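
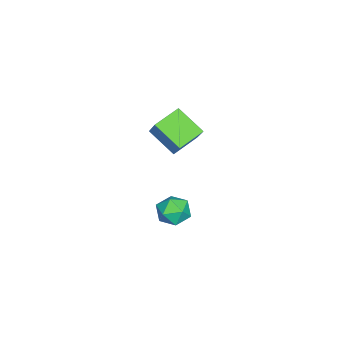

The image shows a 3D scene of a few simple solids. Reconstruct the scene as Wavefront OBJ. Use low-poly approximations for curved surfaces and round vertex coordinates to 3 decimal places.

v 3.214 0.129 -2.236
v 3.736 -0.136 -1.506
v 2.764 -1.304 -2.434
v 3.286 -1.569 -1.704
v 2.525 -1.042 -1.567
v 2.803 -0.157 -1.445
v 3.697 -1.283 -2.495
v 3.975 -0.398 -2.373
v 4.035 -1.009 -1.666
v 3.311 -0.86 -1.093
v 3.189 -0.58 -2.847
v 2.465 -0.431 -2.274
v 1.695 -1.21 3.729
v 2.566 -0.67 4.958
v 2.216 0.122 2.774
v 3.087 0.662 4.003
v 2.853 -2.002 3.257
v 3.724 -1.462 4.486
v 3.374 -0.67 2.302
v 4.245 -0.13 3.531
f 1 12 6
f 1 6 2
f 1 2 8
f 1 8 11
f 1 11 12
f 2 6 10
f 6 12 5
f 12 11 3
f 11 8 7
f 8 2 9
f 4 10 5
f 4 5 3
f 4 3 7
f 4 7 9
f 4 9 10
f 5 10 6
f 3 5 12
f 7 3 11
f 9 7 8
f 10 9 2
f 14 16 13
f 17 14 13
f 13 16 15
f 15 17 13
f 14 20 16
f 18 14 17
f 18 20 14
f 16 20 15
f 19 17 15
f 15 20 19
f 19 18 17
f 20 18 19



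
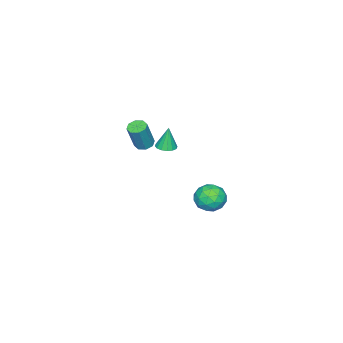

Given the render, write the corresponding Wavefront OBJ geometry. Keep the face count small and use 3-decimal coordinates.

v 1.869 3.301 3.557
v 2.498 3.564 4.103
v 2.842 2.716 2.717
v 3.471 2.979 3.263
v 2.914 2.353 3.508
v 2.313 2.714 4.027
v 3.027 3.566 2.793
v 2.426 3.927 3.312
v 3.213 3.727 3.63
v 3.144 2.978 4.072
v 2.196 3.302 2.748
v 2.127 2.553 3.19
v 2.098 3.484 3.904
v 3.242 2.796 2.916
v 2.915 2.428 3.06
v 3.284 2.583 3.381
v 1.989 2.984 3.859
v 2.359 3.139 4.18
v 2.604 2.427 3.83
v 2.981 3.141 2.64
v 3.351 3.296 2.961
v 2.056 3.697 3.439
v 2.425 3.852 3.76
v 2.736 3.853 2.99
v 2.888 3.734 3.947
v 3.46 3.391 3.453
v 3.199 3.736 3.177
v 2.846 3.948 3.482
v 2.847 3.294 4.206
v 3.419 2.95 3.713
v 3.092 2.582 3.856
v 2.739 2.794 4.162
v 3.268 3.39 3.929
v 1.921 3.33 3.107
v 2.493 2.986 2.614
v 2.601 3.486 2.658
v 2.248 3.698 2.964
v 1.88 2.889 3.367
v 2.452 2.546 2.873
v 2.494 2.332 3.338
v 2.141 2.544 3.643
v 2.072 2.89 2.891
v -1.862 -2.392 2.794
v -1.399 -2.028 2.81
v -1.978 -2.308 4.166
v -1.641 -1.845 2.779
v -1.943 -1.809 2.751
v -2.224 -1.93 2.735
v -2.407 -2.174 2.734
v -2.445 -2.477 2.75
v -2.326 -2.757 2.777
v -2.083 -2.939 2.809
v -1.781 -2.975 2.836
v -1.501 -2.855 2.853
v -1.317 -2.611 2.853
v -1.28 -2.308 2.837
v -2.074 -3.904 2.397
v -1.732 -4.323 2.252
v -1.123 -4.374 3.838
v -1.466 -3.956 3.983
v -1.553 -3.938 2.196
v -0.944 -3.989 3.782
v -1.679 -3.533 2.257
v -1.071 -3.584 3.844
v -2.037 -3.346 2.401
v -1.428 -3.397 3.987
v -2.417 -3.486 2.542
v -1.808 -3.537 4.128
v -2.596 -3.871 2.598
v -1.987 -3.922 4.184
v -2.469 -4.276 2.536
v -1.861 -4.327 4.123
v -2.112 -4.463 2.393
v -1.503 -4.514 3.979
f 1 38 17
f 38 12 41
f 17 41 6
f 38 41 17
f 1 17 13
f 17 6 18
f 13 18 2
f 17 18 13
f 1 13 22
f 13 2 23
f 22 23 8
f 13 23 22
f 1 22 34
f 22 8 37
f 34 37 11
f 22 37 34
f 1 34 38
f 34 11 42
f 38 42 12
f 34 42 38
f 2 18 29
f 18 6 32
f 29 32 10
f 18 32 29
f 6 41 19
f 41 12 40
f 19 40 5
f 41 40 19
f 12 42 39
f 42 11 35
f 39 35 3
f 42 35 39
f 11 37 36
f 37 8 24
f 36 24 7
f 37 24 36
f 8 23 28
f 23 2 25
f 28 25 9
f 23 25 28
f 4 30 16
f 30 10 31
f 16 31 5
f 30 31 16
f 4 16 14
f 16 5 15
f 14 15 3
f 16 15 14
f 4 14 21
f 14 3 20
f 21 20 7
f 14 20 21
f 4 21 26
f 21 7 27
f 26 27 9
f 21 27 26
f 4 26 30
f 26 9 33
f 30 33 10
f 26 33 30
f 5 31 19
f 31 10 32
f 19 32 6
f 31 32 19
f 3 15 39
f 15 5 40
f 39 40 12
f 15 40 39
f 7 20 36
f 20 3 35
f 36 35 11
f 20 35 36
f 9 27 28
f 27 7 24
f 28 24 8
f 27 24 28
f 10 33 29
f 33 9 25
f 29 25 2
f 33 25 29
f 44 43 46
f 44 46 45
f 46 43 47
f 46 47 45
f 47 43 48
f 47 48 45
f 48 43 49
f 48 49 45
f 49 43 50
f 49 50 45
f 50 43 51
f 50 51 45
f 51 43 52
f 51 52 45
f 52 43 53
f 52 53 45
f 53 43 54
f 53 54 45
f 54 43 55
f 54 55 45
f 55 43 56
f 55 56 45
f 56 43 44
f 56 44 45
f 58 57 61
f 58 61 59
f 59 61 62
f 59 62 60
f 61 57 63
f 61 63 62
f 62 63 64
f 62 64 60
f 63 57 65
f 63 65 64
f 64 65 66
f 64 66 60
f 65 57 67
f 65 67 66
f 66 67 68
f 66 68 60
f 67 57 69
f 67 69 68
f 68 69 70
f 68 70 60
f 69 57 71
f 69 71 70
f 70 71 72
f 70 72 60
f 71 57 73
f 71 73 72
f 72 73 74
f 72 74 60
f 73 57 58
f 73 58 74
f 74 58 59
f 74 59 60



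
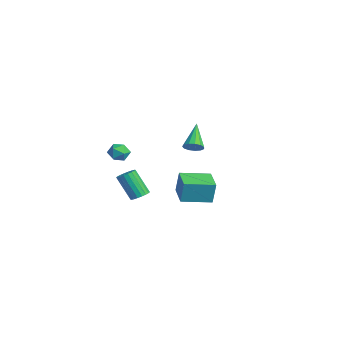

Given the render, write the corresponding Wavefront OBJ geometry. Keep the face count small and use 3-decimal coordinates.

v 0.719 -2.059 -1.572
v 1.085 -2.509 -1.583
v 0.386 -3.112 -0.119
v 0.021 -2.661 -0.108
v 1.215 -2.332 -1.448
v 0.517 -2.935 0.016
v 1.248 -2.101 -1.337
v 0.55 -2.704 0.127
v 1.176 -1.862 -1.273
v 0.477 -2.464 0.191
v 1.013 -1.661 -1.268
v 0.315 -2.264 0.196
v 0.792 -1.54 -1.323
v 0.094 -2.142 0.14
v 0.557 -1.521 -1.428
v -0.141 -2.123 0.036
v 0.354 -1.608 -1.561
v -0.345 -2.211 -0.097
v 0.223 -1.785 -1.696
v -0.475 -2.388 -0.232
v 0.19 -2.016 -1.807
v -0.508 -2.619 -0.343
v 0.263 -2.256 -1.871
v -0.436 -2.858 -0.407
v 0.425 -2.456 -1.876
v -0.273 -3.059 -0.412
v 0.646 -2.578 -1.82
v -0.052 -3.18 -0.357
v 0.881 -2.597 -1.716
v 0.183 -3.199 -0.252
v 4.145 -0.134 3.415
v 4.389 -0.468 3.823
v 2.975 0.414 4.565
v 4.54 -0.178 3.838
v 4.566 0.125 3.719
v 4.458 0.346 3.504
v 4.251 0.414 3.261
v 4.01 0.308 3.066
v 3.813 0.062 2.983
v 3.721 -0.247 3.037
v 3.764 -0.52 3.211
v 3.928 -0.671 3.45
v 4.161 -0.651 3.678
v -2.423 -2.062 0.828
v -1.791 -1.868 0.617
v -2.169 -3.132 0.603
v -1.537 -2.938 0.392
v -1.707 -2.895 1.063
v -1.864 -2.233 1.202
v -2.096 -2.767 0.018
v -2.253 -2.105 0.157
v -1.589 -2.303 0.116
v -1.349 -2.382 0.762
v -2.611 -2.618 0.458
v -2.371 -2.697 1.104
v -4.607 1.572 -4.229
v -4.473 1.743 -2.785
v -4.389 3.424 -4.468
v -4.255 3.595 -3.025
v -2.985 1.365 -4.355
v -2.851 1.536 -2.912
v -2.767 3.217 -4.595
v -2.633 3.388 -3.151
f 2 1 5
f 2 5 3
f 3 5 6
f 3 6 4
f 5 1 7
f 5 7 6
f 6 7 8
f 6 8 4
f 7 1 9
f 7 9 8
f 8 9 10
f 8 10 4
f 9 1 11
f 9 11 10
f 10 11 12
f 10 12 4
f 11 1 13
f 11 13 12
f 12 13 14
f 12 14 4
f 13 1 15
f 13 15 14
f 14 15 16
f 14 16 4
f 15 1 17
f 15 17 16
f 16 17 18
f 16 18 4
f 17 1 19
f 17 19 18
f 18 19 20
f 18 20 4
f 19 1 21
f 19 21 20
f 20 21 22
f 20 22 4
f 21 1 23
f 21 23 22
f 22 23 24
f 22 24 4
f 23 1 25
f 23 25 24
f 24 25 26
f 24 26 4
f 25 1 27
f 25 27 26
f 26 27 28
f 26 28 4
f 27 1 29
f 27 29 28
f 28 29 30
f 28 30 4
f 29 1 2
f 29 2 30
f 30 2 3
f 30 3 4
f 32 31 34
f 32 34 33
f 34 31 35
f 34 35 33
f 35 31 36
f 35 36 33
f 36 31 37
f 36 37 33
f 37 31 38
f 37 38 33
f 38 31 39
f 38 39 33
f 39 31 40
f 39 40 33
f 40 31 41
f 40 41 33
f 41 31 42
f 41 42 33
f 42 31 43
f 42 43 33
f 43 31 32
f 43 32 33
f 44 55 49
f 44 49 45
f 44 45 51
f 44 51 54
f 44 54 55
f 45 49 53
f 49 55 48
f 55 54 46
f 54 51 50
f 51 45 52
f 47 53 48
f 47 48 46
f 47 46 50
f 47 50 52
f 47 52 53
f 48 53 49
f 46 48 55
f 50 46 54
f 52 50 51
f 53 52 45
f 57 59 56
f 60 57 56
f 56 59 58
f 58 60 56
f 57 63 59
f 61 57 60
f 61 63 57
f 59 63 58
f 62 60 58
f 58 63 62
f 62 61 60
f 63 61 62



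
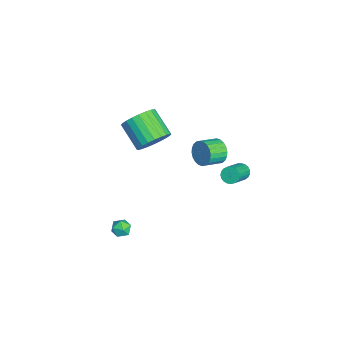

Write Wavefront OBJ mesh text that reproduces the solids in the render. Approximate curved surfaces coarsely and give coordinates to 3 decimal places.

v 1.321 -2.001 -2.689
v 1.874 -1.704 -2.625
v 1.786 -2.756 -3.195
v 2.339 -2.459 -3.131
v 2.055 -2.708 -2.626
v 1.768 -2.242 -2.313
v 1.892 -2.218 -3.507
v 1.605 -1.752 -3.194
v 2.227 -1.838 -3.131
v 2.327 -2.141 -2.587
v 1.333 -2.319 -3.233
v 1.433 -2.622 -2.689
v -3.547 3.474 -1.67
v -3.043 3.495 -2.341
v -2.469 2.507 -1.942
v -2.973 2.486 -1.27
v -2.874 3.679 -2.129
v -2.3 2.691 -1.73
v -2.808 3.832 -1.847
v -2.234 2.844 -1.448
v -2.854 3.93 -1.537
v -2.28 2.942 -1.138
v -3.005 3.959 -1.248
v -2.432 2.971 -0.849
v -3.239 3.914 -1.023
v -2.666 2.926 -0.624
v -3.52 3.802 -0.897
v -2.946 2.814 -0.498
v -3.805 3.64 -0.888
v -3.231 2.652 -0.489
v -4.051 3.453 -0.998
v -3.477 2.465 -0.599
v -4.22 3.269 -1.21
v -3.646 2.281 -0.811
v -4.286 3.116 -1.492
v -3.712 2.128 -1.093
v -4.24 3.018 -1.802
v -3.666 2.03 -1.403
v -4.088 2.989 -2.091
v -3.515 2.001 -1.692
v -3.854 3.034 -2.316
v -3.281 2.046 -1.917
v -3.574 3.146 -2.442
v -3 2.158 -2.043
v -3.289 3.308 -2.451
v -2.715 2.32 -2.052
v -2.798 -0.148 0.139
v -2.334 0.223 1.041
v -3.678 -0.58 2.063
v -4.142 -0.952 1.161
v -2.596 0.54 0.946
v -3.94 -0.263 1.968
v -2.888 0.752 0.728
v -4.232 -0.051 1.751
v -3.166 0.827 0.421
v -4.51 0.024 1.443
v -3.388 0.753 0.071
v -4.733 -0.05 1.093
v -3.521 0.542 -0.269
v -4.865 -0.261 0.753
v -3.543 0.226 -0.547
v -4.888 -0.577 0.475
v -3.452 -0.147 -0.72
v -4.796 -0.95 0.302
v -3.262 -0.52 -0.763
v -4.606 -1.323 0.259
v -3 -0.837 -0.668
v -4.344 -1.64 0.354
v -2.708 -1.049 -0.451
v -4.052 -1.852 0.572
v -2.43 -1.124 -0.143
v -3.774 -1.927 0.879
v -2.207 -1.05 0.207
v -3.552 -1.853 1.229
v -2.075 -0.839 0.547
v -3.419 -1.642 1.569
v -2.052 -0.523 0.825
v -3.397 -1.326 1.847
v -2.144 -0.15 0.998
v -3.488 -0.953 2.02
v 2.685 4.077 2.613
v 3.055 4.3 2.305
v 4.224 3.626 3.219
v 3.855 3.403 3.527
v 3.024 4.455 2.459
v 4.193 3.78 3.373
v 2.934 4.544 2.639
v 4.104 3.87 3.553
v 2.802 4.553 2.815
v 3.971 3.878 3.729
v 2.649 4.48 2.956
v 3.818 3.805 3.87
v 2.503 4.336 3.038
v 3.672 3.662 3.952
v 2.388 4.149 3.046
v 3.557 3.474 3.96
v 2.325 3.948 2.979
v 3.494 3.274 3.893
v 2.324 3.77 2.849
v 3.493 3.096 3.763
v 2.385 3.646 2.678
v 3.554 2.971 3.592
v 2.499 3.595 2.496
v 3.668 2.921 3.41
v 2.644 3.628 2.334
v 3.813 2.954 3.248
v 2.797 3.739 2.221
v 3.966 3.065 3.134
v 2.931 3.908 2.175
v 4.1 3.234 3.088
v 3.022 4.107 2.205
v 4.191 3.432 3.118
f 1 12 6
f 1 6 2
f 1 2 8
f 1 8 11
f 1 11 12
f 2 6 10
f 6 12 5
f 12 11 3
f 11 8 7
f 8 2 9
f 4 10 5
f 4 5 3
f 4 3 7
f 4 7 9
f 4 9 10
f 5 10 6
f 3 5 12
f 7 3 11
f 9 7 8
f 10 9 2
f 14 13 17
f 14 17 15
f 15 17 18
f 15 18 16
f 17 13 19
f 17 19 18
f 18 19 20
f 18 20 16
f 19 13 21
f 19 21 20
f 20 21 22
f 20 22 16
f 21 13 23
f 21 23 22
f 22 23 24
f 22 24 16
f 23 13 25
f 23 25 24
f 24 25 26
f 24 26 16
f 25 13 27
f 25 27 26
f 26 27 28
f 26 28 16
f 27 13 29
f 27 29 28
f 28 29 30
f 28 30 16
f 29 13 31
f 29 31 30
f 30 31 32
f 30 32 16
f 31 13 33
f 31 33 32
f 32 33 34
f 32 34 16
f 33 13 35
f 33 35 34
f 34 35 36
f 34 36 16
f 35 13 37
f 35 37 36
f 36 37 38
f 36 38 16
f 37 13 39
f 37 39 38
f 38 39 40
f 38 40 16
f 39 13 41
f 39 41 40
f 40 41 42
f 40 42 16
f 41 13 43
f 41 43 42
f 42 43 44
f 42 44 16
f 43 13 45
f 43 45 44
f 44 45 46
f 44 46 16
f 45 13 14
f 45 14 46
f 46 14 15
f 46 15 16
f 48 47 51
f 48 51 49
f 49 51 52
f 49 52 50
f 51 47 53
f 51 53 52
f 52 53 54
f 52 54 50
f 53 47 55
f 53 55 54
f 54 55 56
f 54 56 50
f 55 47 57
f 55 57 56
f 56 57 58
f 56 58 50
f 57 47 59
f 57 59 58
f 58 59 60
f 58 60 50
f 59 47 61
f 59 61 60
f 60 61 62
f 60 62 50
f 61 47 63
f 61 63 62
f 62 63 64
f 62 64 50
f 63 47 65
f 63 65 64
f 64 65 66
f 64 66 50
f 65 47 67
f 65 67 66
f 66 67 68
f 66 68 50
f 67 47 69
f 67 69 68
f 68 69 70
f 68 70 50
f 69 47 71
f 69 71 70
f 70 71 72
f 70 72 50
f 71 47 73
f 71 73 72
f 72 73 74
f 72 74 50
f 73 47 75
f 73 75 74
f 74 75 76
f 74 76 50
f 75 47 77
f 75 77 76
f 76 77 78
f 76 78 50
f 77 47 79
f 77 79 78
f 78 79 80
f 78 80 50
f 79 47 48
f 79 48 80
f 80 48 49
f 80 49 50
f 82 81 85
f 82 85 83
f 83 85 86
f 83 86 84
f 85 81 87
f 85 87 86
f 86 87 88
f 86 88 84
f 87 81 89
f 87 89 88
f 88 89 90
f 88 90 84
f 89 81 91
f 89 91 90
f 90 91 92
f 90 92 84
f 91 81 93
f 91 93 92
f 92 93 94
f 92 94 84
f 93 81 95
f 93 95 94
f 94 95 96
f 94 96 84
f 95 81 97
f 95 97 96
f 96 97 98
f 96 98 84
f 97 81 99
f 97 99 98
f 98 99 100
f 98 100 84
f 99 81 101
f 99 101 100
f 100 101 102
f 100 102 84
f 101 81 103
f 101 103 102
f 102 103 104
f 102 104 84
f 103 81 105
f 103 105 104
f 104 105 106
f 104 106 84
f 105 81 107
f 105 107 106
f 106 107 108
f 106 108 84
f 107 81 109
f 107 109 108
f 108 109 110
f 108 110 84
f 109 81 111
f 109 111 110
f 110 111 112
f 110 112 84
f 111 81 82
f 111 82 112
f 112 82 83
f 112 83 84



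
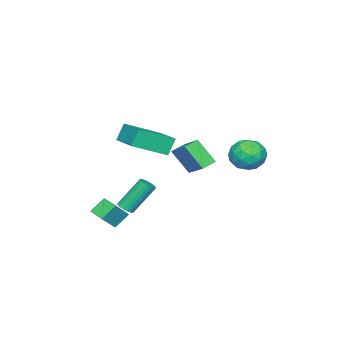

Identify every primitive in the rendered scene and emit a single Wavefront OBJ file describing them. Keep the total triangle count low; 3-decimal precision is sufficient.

v -1.728 0.685 0.128
v -0.727 2.152 1.191
v -1.811 1.748 -1.26
v -0.81 3.215 -0.197
v -0.95 0.365 -0.163
v 0.051 1.832 0.9
v -1.033 1.428 -1.551
v -0.032 2.895 -0.488
v -3.032 4.545 0.578
v -2.466 4.946 -0.295
v -3.294 2.994 -0.305
v -2.728 3.395 -1.178
v -2.196 3.164 -0.226
v -2.033 4.122 0.319
v -3.727 3.818 -0.919
v -3.564 4.776 -0.374
v -2.895 4.496 -1.22
v -1.949 4.092 -0.792
v -3.811 3.848 0.192
v -2.865 3.444 0.62
v -2.726 4.881 0.219
v -3.034 3.059 -0.819
v -2.721 2.923 -0.26
v -2.388 3.158 -0.772
v -2.472 4.397 0.58
v -2.139 4.633 0.067
v -1.98 3.586 0.108
v -3.621 3.307 -0.667
v -3.288 3.543 -1.18
v -3.372 4.782 0.172
v -3.039 5.017 -0.34
v -3.78 4.354 -0.708
v -2.645 4.853 -0.838
v -2.8 3.941 -1.357
v -3.386 4.19 -1.205
v -3.291 4.753 -0.884
v -2.089 4.615 -0.586
v -2.243 3.704 -1.105
v -1.93 3.568 -0.545
v -1.835 4.131 -0.225
v -2.342 4.351 -1.13
v -3.517 4.236 0.505
v -3.671 3.325 -0.014
v -3.925 3.809 -0.375
v -3.83 4.372 -0.055
v -2.96 3.999 0.757
v -3.115 3.087 0.238
v -2.469 3.187 0.284
v -2.374 3.75 0.605
v -3.418 3.589 0.53
v 1.808 0.962 1.186
v 1.286 1.088 2.192
v 2.948 2.622 1.57
v 2.426 2.748 2.576
v 3.314 -0.288 2.124
v 2.792 -0.162 3.13
v 4.454 1.372 2.508
v 3.932 1.498 3.514
v 2.897 -0.551 -3.012
v 3.822 -0.758 -2.05
v 3.276 0.416 -3.168
v 4.201 0.209 -2.207
v 3.599 -0.949 -3.773
v 4.524 -1.156 -2.812
v 3.978 0.018 -3.93
v 4.903 -0.189 -2.968
v 0.877 -1.408 -4.175
v 1.351 -1.243 -4.005
v 0.437 -0.386 -2.294
v -0.037 -0.552 -2.465
v 1.283 -1.072 -4.127
v 0.37 -0.215 -2.416
v 1.146 -0.959 -4.257
v 0.232 -0.102 -2.546
v 0.962 -0.924 -4.373
v 0.048 -0.067 -2.662
v 0.763 -0.972 -4.454
v -0.151 -0.116 -2.744
v 0.584 -1.096 -4.488
v -0.33 -0.24 -2.777
v 0.455 -1.274 -4.467
v -0.458 -0.418 -2.757
v 0.4 -1.475 -4.396
v -0.514 -0.619 -2.686
v 0.427 -1.665 -4.287
v -0.487 -0.808 -2.577
v 0.532 -1.81 -4.159
v -0.382 -0.953 -2.448
v 0.696 -1.886 -4.033
v -0.218 -1.029 -2.322
v 0.892 -1.879 -3.932
v -0.022 -1.022 -2.221
v 1.085 -1.791 -3.873
v 0.171 -0.934 -2.162
v 1.242 -1.636 -3.866
v 0.328 -0.78 -2.156
v 1.336 -1.442 -3.913
v 0.422 -0.586 -2.202
f 2 4 1
f 5 2 1
f 1 4 3
f 3 5 1
f 2 8 4
f 6 2 5
f 6 8 2
f 4 8 3
f 7 5 3
f 3 8 7
f 7 6 5
f 8 6 7
f 9 46 25
f 46 20 49
f 25 49 14
f 46 49 25
f 9 25 21
f 25 14 26
f 21 26 10
f 25 26 21
f 9 21 30
f 21 10 31
f 30 31 16
f 21 31 30
f 9 30 42
f 30 16 45
f 42 45 19
f 30 45 42
f 9 42 46
f 42 19 50
f 46 50 20
f 42 50 46
f 10 26 37
f 26 14 40
f 37 40 18
f 26 40 37
f 14 49 27
f 49 20 48
f 27 48 13
f 49 48 27
f 20 50 47
f 50 19 43
f 47 43 11
f 50 43 47
f 19 45 44
f 45 16 32
f 44 32 15
f 45 32 44
f 16 31 36
f 31 10 33
f 36 33 17
f 31 33 36
f 12 38 24
f 38 18 39
f 24 39 13
f 38 39 24
f 12 24 22
f 24 13 23
f 22 23 11
f 24 23 22
f 12 22 29
f 22 11 28
f 29 28 15
f 22 28 29
f 12 29 34
f 29 15 35
f 34 35 17
f 29 35 34
f 12 34 38
f 34 17 41
f 38 41 18
f 34 41 38
f 13 39 27
f 39 18 40
f 27 40 14
f 39 40 27
f 11 23 47
f 23 13 48
f 47 48 20
f 23 48 47
f 15 28 44
f 28 11 43
f 44 43 19
f 28 43 44
f 17 35 36
f 35 15 32
f 36 32 16
f 35 32 36
f 18 41 37
f 41 17 33
f 37 33 10
f 41 33 37
f 52 54 51
f 55 52 51
f 51 54 53
f 53 55 51
f 52 58 54
f 56 52 55
f 56 58 52
f 54 58 53
f 57 55 53
f 53 58 57
f 57 56 55
f 58 56 57
f 60 62 59
f 63 60 59
f 59 62 61
f 61 63 59
f 60 66 62
f 64 60 63
f 64 66 60
f 62 66 61
f 65 63 61
f 61 66 65
f 65 64 63
f 66 64 65
f 68 67 71
f 68 71 69
f 69 71 72
f 69 72 70
f 71 67 73
f 71 73 72
f 72 73 74
f 72 74 70
f 73 67 75
f 73 75 74
f 74 75 76
f 74 76 70
f 75 67 77
f 75 77 76
f 76 77 78
f 76 78 70
f 77 67 79
f 77 79 78
f 78 79 80
f 78 80 70
f 79 67 81
f 79 81 80
f 80 81 82
f 80 82 70
f 81 67 83
f 81 83 82
f 82 83 84
f 82 84 70
f 83 67 85
f 83 85 84
f 84 85 86
f 84 86 70
f 85 67 87
f 85 87 86
f 86 87 88
f 86 88 70
f 87 67 89
f 87 89 88
f 88 89 90
f 88 90 70
f 89 67 91
f 89 91 90
f 90 91 92
f 90 92 70
f 91 67 93
f 91 93 92
f 92 93 94
f 92 94 70
f 93 67 95
f 93 95 94
f 94 95 96
f 94 96 70
f 95 67 97
f 95 97 96
f 96 97 98
f 96 98 70
f 97 67 68
f 97 68 98
f 98 68 69
f 98 69 70



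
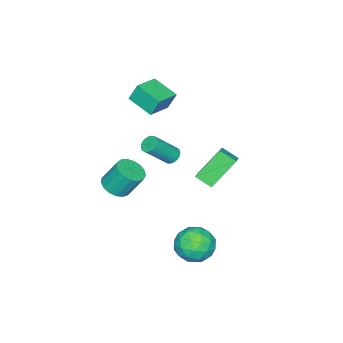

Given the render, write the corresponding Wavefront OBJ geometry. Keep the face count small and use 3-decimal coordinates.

v 2.148 -2.869 0.118
v 3.001 -2.671 0.213
v 2.664 -1.894 1.617
v 1.812 -2.091 1.522
v 2.845 -2.345 -0.005
v 2.508 -1.568 1.4
v 2.53 -2.14 -0.194
v 2.193 -1.362 1.21
v 2.128 -2.101 -0.312
v 1.791 -1.324 1.092
v 1.73 -2.238 -0.331
v 1.393 -1.461 1.073
v 1.428 -2.52 -0.248
v 1.091 -1.743 1.156
v 1.291 -2.881 -0.081
v 0.954 -2.104 1.324
v 1.351 -3.24 0.132
v 1.014 -2.463 1.536
v 1.593 -3.514 0.342
v 1.256 -2.736 1.746
v 1.962 -3.639 0.5
v 1.626 -2.862 1.904
v 2.375 -3.589 0.571
v 2.038 -2.811 1.975
v 2.735 -3.373 0.538
v 2.398 -2.596 1.942
v 2.961 -3.042 0.408
v 2.624 -2.264 1.813
v -3.028 -0.075 -1.973
v -2.889 -1.044 -1.429
v -4.328 0.649 -0.352
v -4.189 -0.32 0.192
v -2.111 0.36 -1.432
v -1.972 -0.609 -0.888
v -3.411 1.084 0.189
v -3.272 0.115 0.733
v 2.502 3.598 -0.932
v 3.586 3.466 -0.517
v 2.734 2.074 -2.023
v 3.818 1.942 -1.608
v 2.9 1.752 -0.913
v 2.756 2.694 -0.239
v 3.564 2.846 -2.301
v 3.42 3.788 -1.627
v 4.241 3.002 -1.364
v 3.831 2.325 -0.506
v 2.489 3.215 -2.034
v 2.079 2.538 -1.176
v 3.024 3.666 -0.629
v 3.296 1.874 -1.911
v 2.757 1.762 -1.503
v 3.393 1.685 -1.259
v 2.536 3.212 -0.465
v 3.173 3.134 -0.222
v 2.77 2.127 -0.454
v 3.147 2.406 -2.318
v 3.784 2.328 -2.075
v 2.927 3.855 -1.281
v 3.563 3.778 -1.037
v 3.55 3.413 -2.086
v 4.046 3.315 -0.883
v 4.182 2.42 -1.524
v 4.033 2.951 -1.931
v 3.949 3.505 -1.535
v 3.805 2.918 -0.378
v 3.941 2.022 -1.02
v 3.401 1.91 -0.611
v 3.317 2.464 -0.215
v 4.19 2.645 -0.876
v 2.379 3.518 -1.52
v 2.515 2.622 -2.162
v 3.003 3.076 -2.325
v 2.919 3.63 -1.929
v 2.138 3.12 -1.016
v 2.274 2.225 -1.657
v 2.371 2.035 -1.005
v 2.287 2.589 -0.609
v 2.13 2.895 -1.664
v -3.534 -4.865 3.364
v -3.752 -4.434 4.462
v -3.352 -3.308 2.788
v -3.57 -2.876 3.887
v -1.99 -4.924 3.693
v -2.208 -4.492 4.792
v -1.808 -3.366 3.118
v -2.026 -2.935 4.216
v -3.136 -2.893 -0.908
v -2.682 -2.868 -1.267
v -1.509 -3.562 0.169
v -1.964 -3.587 0.528
v -2.677 -2.649 -1.165
v -1.504 -3.344 0.271
v -2.752 -2.473 -1.019
v -1.579 -3.167 0.417
v -2.893 -2.369 -0.853
v -1.72 -3.064 0.583
v -3.077 -2.356 -0.697
v -1.904 -3.05 0.739
v -3.27 -2.435 -0.577
v -2.097 -3.13 0.859
v -3.441 -2.594 -0.515
v -2.268 -3.289 0.921
v -3.559 -2.804 -0.52
v -2.386 -3.499 0.916
v -3.604 -3.03 -0.593
v -2.431 -3.725 0.843
v -3.568 -3.232 -0.72
v -2.395 -3.927 0.716
v -3.457 -3.375 -0.879
v -2.284 -4.07 0.557
v -3.291 -3.435 -1.044
v -2.118 -4.13 0.392
v -3.099 -3.401 -1.185
v -1.926 -4.096 0.251
v -2.912 -3.279 -1.278
v -1.74 -3.974 0.158
v -2.765 -3.09 -1.307
v -1.592 -3.785 0.129
f 2 1 5
f 2 5 3
f 3 5 6
f 3 6 4
f 5 1 7
f 5 7 6
f 6 7 8
f 6 8 4
f 7 1 9
f 7 9 8
f 8 9 10
f 8 10 4
f 9 1 11
f 9 11 10
f 10 11 12
f 10 12 4
f 11 1 13
f 11 13 12
f 12 13 14
f 12 14 4
f 13 1 15
f 13 15 14
f 14 15 16
f 14 16 4
f 15 1 17
f 15 17 16
f 16 17 18
f 16 18 4
f 17 1 19
f 17 19 18
f 18 19 20
f 18 20 4
f 19 1 21
f 19 21 20
f 20 21 22
f 20 22 4
f 21 1 23
f 21 23 22
f 22 23 24
f 22 24 4
f 23 1 25
f 23 25 24
f 24 25 26
f 24 26 4
f 25 1 27
f 25 27 26
f 26 27 28
f 26 28 4
f 27 1 2
f 27 2 28
f 28 2 3
f 28 3 4
f 30 32 29
f 33 30 29
f 29 32 31
f 31 33 29
f 30 36 32
f 34 30 33
f 34 36 30
f 32 36 31
f 35 33 31
f 31 36 35
f 35 34 33
f 36 34 35
f 37 74 53
f 74 48 77
f 53 77 42
f 74 77 53
f 37 53 49
f 53 42 54
f 49 54 38
f 53 54 49
f 37 49 58
f 49 38 59
f 58 59 44
f 49 59 58
f 37 58 70
f 58 44 73
f 70 73 47
f 58 73 70
f 37 70 74
f 70 47 78
f 74 78 48
f 70 78 74
f 38 54 65
f 54 42 68
f 65 68 46
f 54 68 65
f 42 77 55
f 77 48 76
f 55 76 41
f 77 76 55
f 48 78 75
f 78 47 71
f 75 71 39
f 78 71 75
f 47 73 72
f 73 44 60
f 72 60 43
f 73 60 72
f 44 59 64
f 59 38 61
f 64 61 45
f 59 61 64
f 40 66 52
f 66 46 67
f 52 67 41
f 66 67 52
f 40 52 50
f 52 41 51
f 50 51 39
f 52 51 50
f 40 50 57
f 50 39 56
f 57 56 43
f 50 56 57
f 40 57 62
f 57 43 63
f 62 63 45
f 57 63 62
f 40 62 66
f 62 45 69
f 66 69 46
f 62 69 66
f 41 67 55
f 67 46 68
f 55 68 42
f 67 68 55
f 39 51 75
f 51 41 76
f 75 76 48
f 51 76 75
f 43 56 72
f 56 39 71
f 72 71 47
f 56 71 72
f 45 63 64
f 63 43 60
f 64 60 44
f 63 60 64
f 46 69 65
f 69 45 61
f 65 61 38
f 69 61 65
f 80 82 79
f 83 80 79
f 79 82 81
f 81 83 79
f 80 86 82
f 84 80 83
f 84 86 80
f 82 86 81
f 85 83 81
f 81 86 85
f 85 84 83
f 86 84 85
f 88 87 91
f 88 91 89
f 89 91 92
f 89 92 90
f 91 87 93
f 91 93 92
f 92 93 94
f 92 94 90
f 93 87 95
f 93 95 94
f 94 95 96
f 94 96 90
f 95 87 97
f 95 97 96
f 96 97 98
f 96 98 90
f 97 87 99
f 97 99 98
f 98 99 100
f 98 100 90
f 99 87 101
f 99 101 100
f 100 101 102
f 100 102 90
f 101 87 103
f 101 103 102
f 102 103 104
f 102 104 90
f 103 87 105
f 103 105 104
f 104 105 106
f 104 106 90
f 105 87 107
f 105 107 106
f 106 107 108
f 106 108 90
f 107 87 109
f 107 109 108
f 108 109 110
f 108 110 90
f 109 87 111
f 109 111 110
f 110 111 112
f 110 112 90
f 111 87 113
f 111 113 112
f 112 113 114
f 112 114 90
f 113 87 115
f 113 115 114
f 114 115 116
f 114 116 90
f 115 87 117
f 115 117 116
f 116 117 118
f 116 118 90
f 117 87 88
f 117 88 118
f 118 88 89
f 118 89 90



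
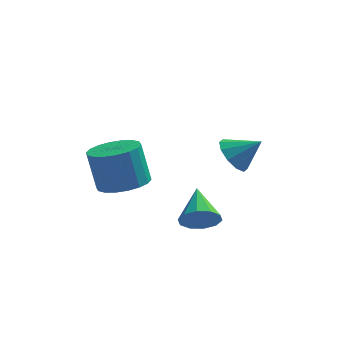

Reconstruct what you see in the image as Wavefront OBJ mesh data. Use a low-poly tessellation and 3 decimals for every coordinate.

v 2.137 -2.381 1.651
v 2.603 -2.106 1.239
v 1.963 -1.159 2.269
v 2.227 -2.066 1.055
v 1.817 -2.146 1.098
v 1.529 -2.316 1.353
v 1.473 -2.511 1.721
v 1.671 -2.655 2.063
v 2.046 -2.695 2.247
v 2.457 -2.615 2.203
v 2.745 -2.445 1.948
v 2.8 -2.251 1.58
v 2.988 1.112 2.406
v 3.367 1.522 1.921
v 3.872 1.108 3.094
v 3.149 1.806 2.204
v 2.868 1.825 2.565
v 2.634 1.572 2.865
v 2.534 1.144 2.99
v 2.608 0.703 2.892
v 2.827 0.419 2.608
v 3.107 0.4 2.248
v 3.342 0.653 1.947
v 3.441 1.081 1.823
v -0.139 -2.517 3.252
v 0.606 -2.822 3.491
v 0.285 -2.548 4.846
v -0.461 -2.243 4.608
v 0.679 -2.459 3.435
v 0.357 -2.185 4.79
v 0.589 -2.108 3.342
v 0.267 -1.834 4.698
v 0.355 -1.838 3.232
v 0.033 -1.564 4.588
v 0.024 -1.703 3.126
v -0.298 -1.429 4.482
v -0.34 -1.728 3.045
v -0.662 -1.454 4.401
v -0.665 -1.91 3.005
v -0.986 -1.636 4.36
v -0.885 -2.212 3.014
v -1.206 -1.938 4.369
v -0.957 -2.575 3.07
v -1.279 -2.301 4.425
v -0.867 -2.926 3.162
v -1.189 -2.652 4.518
v -0.633 -3.196 3.272
v -0.955 -2.922 4.628
v -0.302 -3.331 3.378
v -0.624 -3.057 4.734
v 0.062 -3.306 3.459
v -0.26 -3.032 4.815
v 0.386 -3.124 3.5
v 0.065 -2.85 4.855
f 2 1 4
f 2 4 3
f 4 1 5
f 4 5 3
f 5 1 6
f 5 6 3
f 6 1 7
f 6 7 3
f 7 1 8
f 7 8 3
f 8 1 9
f 8 9 3
f 9 1 10
f 9 10 3
f 10 1 11
f 10 11 3
f 11 1 12
f 11 12 3
f 12 1 2
f 12 2 3
f 14 13 16
f 14 16 15
f 16 13 17
f 16 17 15
f 17 13 18
f 17 18 15
f 18 13 19
f 18 19 15
f 19 13 20
f 19 20 15
f 20 13 21
f 20 21 15
f 21 13 22
f 21 22 15
f 22 13 23
f 22 23 15
f 23 13 24
f 23 24 15
f 24 13 14
f 24 14 15
f 26 25 29
f 26 29 27
f 27 29 30
f 27 30 28
f 29 25 31
f 29 31 30
f 30 31 32
f 30 32 28
f 31 25 33
f 31 33 32
f 32 33 34
f 32 34 28
f 33 25 35
f 33 35 34
f 34 35 36
f 34 36 28
f 35 25 37
f 35 37 36
f 36 37 38
f 36 38 28
f 37 25 39
f 37 39 38
f 38 39 40
f 38 40 28
f 39 25 41
f 39 41 40
f 40 41 42
f 40 42 28
f 41 25 43
f 41 43 42
f 42 43 44
f 42 44 28
f 43 25 45
f 43 45 44
f 44 45 46
f 44 46 28
f 45 25 47
f 45 47 46
f 46 47 48
f 46 48 28
f 47 25 49
f 47 49 48
f 48 49 50
f 48 50 28
f 49 25 51
f 49 51 50
f 50 51 52
f 50 52 28
f 51 25 53
f 51 53 52
f 52 53 54
f 52 54 28
f 53 25 26
f 53 26 54
f 54 26 27
f 54 27 28



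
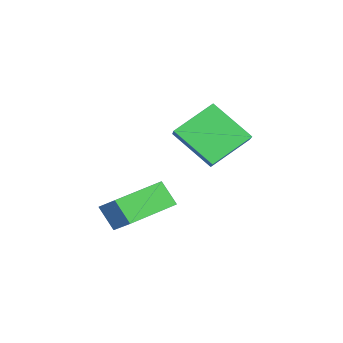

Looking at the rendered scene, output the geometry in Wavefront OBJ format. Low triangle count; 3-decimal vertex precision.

v -0.698 0.757 -1.302
v -0.201 1.47 -0.678
v -0.48 1.322 -2.122
v 0.017 2.035 -1.499
v 0.943 -0.195 -1.521
v 1.44 0.518 -0.898
v 1.161 0.37 -2.342
v 1.658 1.083 -1.718
v -1.004 4.055 1.152
v -1.223 2.752 2.299
v -0.228 4.349 1.634
v -0.447 3.046 2.781
v -0.073 3.094 0.239
v -0.292 1.791 1.386
v 0.703 3.388 0.721
v 0.484 2.085 1.868
f 2 4 1
f 5 2 1
f 1 4 3
f 3 5 1
f 2 8 4
f 6 2 5
f 6 8 2
f 4 8 3
f 7 5 3
f 3 8 7
f 7 6 5
f 8 6 7
f 10 12 9
f 13 10 9
f 9 12 11
f 11 13 9
f 10 16 12
f 14 10 13
f 14 16 10
f 12 16 11
f 15 13 11
f 11 16 15
f 15 14 13
f 16 14 15



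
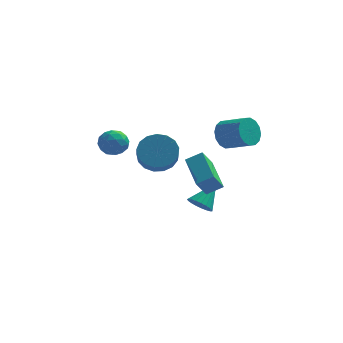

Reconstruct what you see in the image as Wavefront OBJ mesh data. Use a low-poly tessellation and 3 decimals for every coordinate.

v -3.896 3.292 0.408
v -3.543 3.67 1.124
v -3.057 2.15 0.596
v -2.704 2.528 1.312
v -3.544 2.255 1.326
v -4.062 2.96 1.21
v -2.538 2.86 0.51
v -3.056 3.565 0.394
v -2.703 3.403 1.187
v -3.325 3.029 1.691
v -3.275 2.791 0.029
v -3.897 2.417 0.533
v -3.793 3.581 0.749
v -2.807 2.239 0.971
v -3.3 2.078 0.979
v -3.093 2.301 1.4
v -4.098 3.164 0.8
v -3.891 3.386 1.221
v -3.891 2.555 1.339
v -2.709 2.434 0.499
v -2.502 2.656 0.92
v -3.507 3.519 0.32
v -3.3 3.742 0.741
v -2.709 3.265 0.381
v -3.092 3.646 1.207
v -2.599 2.975 1.318
v -2.501 3.17 0.847
v -2.806 3.585 0.778
v -3.457 3.426 1.504
v -2.964 2.755 1.614
v -3.458 2.595 1.622
v -3.763 3.009 1.554
v -2.964 3.269 1.541
v -3.636 3.065 0.106
v -3.143 2.394 0.216
v -2.837 2.811 0.166
v -3.142 3.225 0.098
v -4.001 2.845 0.402
v -3.508 2.174 0.513
v -3.794 2.235 0.942
v -4.099 2.65 0.873
v -3.636 2.551 0.179
v 2.633 1.255 2.561
v 3.107 1.447 1.808
v 4.361 0.777 2.426
v 3.887 0.585 3.179
v 3.168 1.82 2.089
v 4.422 1.15 2.707
v 3.086 2.042 2.497
v 4.339 1.371 3.115
v 2.882 2.053 2.921
v 4.136 1.382 3.539
v 2.612 1.85 3.249
v 3.865 1.179 3.867
v 2.347 1.488 3.393
v 3.601 0.817 4.011
v 2.159 1.063 3.314
v 3.413 0.393 3.932
v 2.098 0.69 3.033
v 3.352 0.02 3.651
v 2.181 0.469 2.625
v 3.434 -0.202 3.243
v 2.384 0.458 2.201
v 3.638 -0.213 2.819
v 2.655 0.661 1.873
v 3.908 -0.01 2.491
v 2.919 1.023 1.729
v 4.173 0.352 2.347
v -0.962 2.582 0.205
v -0.152 2.179 -0.422
v -0.009 0.895 0.589
v -0.818 1.298 1.215
v 0.098 2.482 -0.072
v 0.242 1.199 0.939
v 0.106 2.808 0.341
v 0.249 1.525 1.352
v -0.131 3.083 0.723
v 0.013 1.799 1.734
v -0.558 3.242 0.986
v -0.415 1.959 1.997
v -1.078 3.25 1.07
v -0.934 1.967 2.081
v -1.571 3.106 0.956
v -1.427 1.822 1.967
v -1.924 2.841 0.67
v -1.781 1.557 1.681
v -2.057 2.516 0.277
v -1.914 1.233 1.288
v -1.939 2.207 -0.133
v -1.796 0.924 0.878
v -1.597 1.984 -0.465
v -1.454 0.7 0.546
v -1.11 1.897 -0.644
v -0.967 0.614 0.367
v -0.588 1.968 -0.628
v -0.445 0.684 0.383
v 1.882 -1.807 -0.125
v 1.41 -2.304 0.848
v 1.179 0.139 0.526
v 0.708 -0.357 1.5
v 2.732 -1.663 0.36
v 2.261 -2.159 1.334
v 2.03 0.284 1.012
v 1.558 -0.213 1.985
v 1.34 1.24 -2.668
v 1.708 0.647 -2.367
v 2.12 2.28 -1.572
v 1.907 0.739 -2.595
v 2.007 0.917 -2.836
v 1.993 1.151 -3.048
v 1.865 1.401 -3.194
v 1.647 1.623 -3.249
v 1.376 1.779 -3.204
v 1.098 1.841 -3.066
v 0.863 1.8 -2.859
v 0.71 1.662 -2.62
v 0.666 1.451 -2.389
v 0.738 1.204 -2.206
v 0.915 0.963 -2.103
v 1.165 0.77 -2.098
v 1.446 0.658 -2.191
f 1 38 17
f 38 12 41
f 17 41 6
f 38 41 17
f 1 17 13
f 17 6 18
f 13 18 2
f 17 18 13
f 1 13 22
f 13 2 23
f 22 23 8
f 13 23 22
f 1 22 34
f 22 8 37
f 34 37 11
f 22 37 34
f 1 34 38
f 34 11 42
f 38 42 12
f 34 42 38
f 2 18 29
f 18 6 32
f 29 32 10
f 18 32 29
f 6 41 19
f 41 12 40
f 19 40 5
f 41 40 19
f 12 42 39
f 42 11 35
f 39 35 3
f 42 35 39
f 11 37 36
f 37 8 24
f 36 24 7
f 37 24 36
f 8 23 28
f 23 2 25
f 28 25 9
f 23 25 28
f 4 30 16
f 30 10 31
f 16 31 5
f 30 31 16
f 4 16 14
f 16 5 15
f 14 15 3
f 16 15 14
f 4 14 21
f 14 3 20
f 21 20 7
f 14 20 21
f 4 21 26
f 21 7 27
f 26 27 9
f 21 27 26
f 4 26 30
f 26 9 33
f 30 33 10
f 26 33 30
f 5 31 19
f 31 10 32
f 19 32 6
f 31 32 19
f 3 15 39
f 15 5 40
f 39 40 12
f 15 40 39
f 7 20 36
f 20 3 35
f 36 35 11
f 20 35 36
f 9 27 28
f 27 7 24
f 28 24 8
f 27 24 28
f 10 33 29
f 33 9 25
f 29 25 2
f 33 25 29
f 44 43 47
f 44 47 45
f 45 47 48
f 45 48 46
f 47 43 49
f 47 49 48
f 48 49 50
f 48 50 46
f 49 43 51
f 49 51 50
f 50 51 52
f 50 52 46
f 51 43 53
f 51 53 52
f 52 53 54
f 52 54 46
f 53 43 55
f 53 55 54
f 54 55 56
f 54 56 46
f 55 43 57
f 55 57 56
f 56 57 58
f 56 58 46
f 57 43 59
f 57 59 58
f 58 59 60
f 58 60 46
f 59 43 61
f 59 61 60
f 60 61 62
f 60 62 46
f 61 43 63
f 61 63 62
f 62 63 64
f 62 64 46
f 63 43 65
f 63 65 64
f 64 65 66
f 64 66 46
f 65 43 67
f 65 67 66
f 66 67 68
f 66 68 46
f 67 43 44
f 67 44 68
f 68 44 45
f 68 45 46
f 70 69 73
f 70 73 71
f 71 73 74
f 71 74 72
f 73 69 75
f 73 75 74
f 74 75 76
f 74 76 72
f 75 69 77
f 75 77 76
f 76 77 78
f 76 78 72
f 77 69 79
f 77 79 78
f 78 79 80
f 78 80 72
f 79 69 81
f 79 81 80
f 80 81 82
f 80 82 72
f 81 69 83
f 81 83 82
f 82 83 84
f 82 84 72
f 83 69 85
f 83 85 84
f 84 85 86
f 84 86 72
f 85 69 87
f 85 87 86
f 86 87 88
f 86 88 72
f 87 69 89
f 87 89 88
f 88 89 90
f 88 90 72
f 89 69 91
f 89 91 90
f 90 91 92
f 90 92 72
f 91 69 93
f 91 93 92
f 92 93 94
f 92 94 72
f 93 69 95
f 93 95 94
f 94 95 96
f 94 96 72
f 95 69 70
f 95 70 96
f 96 70 71
f 96 71 72
f 98 100 97
f 101 98 97
f 97 100 99
f 99 101 97
f 98 104 100
f 102 98 101
f 102 104 98
f 100 104 99
f 103 101 99
f 99 104 103
f 103 102 101
f 104 102 103
f 106 105 108
f 106 108 107
f 108 105 109
f 108 109 107
f 109 105 110
f 109 110 107
f 110 105 111
f 110 111 107
f 111 105 112
f 111 112 107
f 112 105 113
f 112 113 107
f 113 105 114
f 113 114 107
f 114 105 115
f 114 115 107
f 115 105 116
f 115 116 107
f 116 105 117
f 116 117 107
f 117 105 118
f 117 118 107
f 118 105 119
f 118 119 107
f 119 105 120
f 119 120 107
f 120 105 121
f 120 121 107
f 121 105 106
f 121 106 107



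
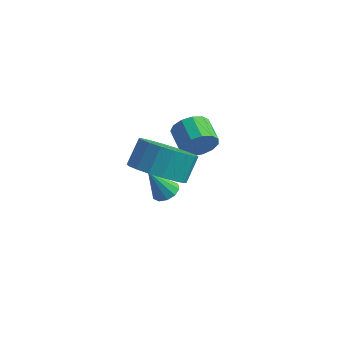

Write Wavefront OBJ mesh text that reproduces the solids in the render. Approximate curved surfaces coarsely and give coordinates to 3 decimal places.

v -3.488 1.055 -2.293
v -2.969 0.881 -2.176
v -3.932 0.565 -1.047
v -3.002 1.206 -2.061
v -3.221 1.473 -2.034
v -3.542 1.58 -2.106
v -3.843 1.486 -2.249
v -4.008 1.228 -2.41
v -3.975 0.903 -2.525
v -3.756 0.637 -2.552
v -3.435 0.53 -2.48
v -3.134 0.623 -2.337
v -2.422 1.668 0.298
v -2.01 1.859 0.895
v -2.826 2.484 1.258
v -3.238 2.292 0.662
v -1.925 2.145 0.595
v -2.741 2.769 0.959
v -1.998 2.279 0.201
v -2.814 2.903 0.565
v -2.205 2.219 -0.162
v -3.022 2.843 0.201
v -2.482 1.984 -0.379
v -3.298 2.608 -0.016
v -2.739 1.649 -0.381
v -3.555 2.273 -0.018
v -2.895 1.32 -0.167
v -3.712 1.944 0.196
v -2.902 1.101 0.194
v -3.718 1.725 0.558
v -2.756 1.062 0.589
v -3.572 1.687 0.952
v -2.503 1.216 0.891
v -3.32 1.84 1.255
v -2.225 1.513 1.005
v -3.042 2.137 1.369
v -1.721 -2.192 1.571
v -0.641 -2.198 1.55
v -0.62 -1.473 2.469
v -1.699 -1.468 2.489
v -0.751 -1.829 1.262
v -0.73 -1.105 2.18
v -1.054 -1.533 1.035
v -1.033 -0.808 1.953
v -1.489 -1.367 0.914
v -1.467 -0.642 1.833
v -1.969 -1.364 0.923
v -1.948 -0.64 1.842
v -2.4 -1.526 1.061
v -2.379 -0.801 1.979
v -2.697 -1.82 1.299
v -2.676 -1.095 2.217
v -2.8 -2.187 1.591
v -2.779 -1.462 2.51
v -2.69 -2.555 1.88
v -2.669 -1.831 2.798
v -2.387 -2.852 2.107
v -2.366 -2.127 3.025
v -1.953 -3.018 2.227
v -1.931 -2.293 3.146
v -1.472 -3.02 2.218
v -1.451 -2.296 3.137
v -1.041 -2.859 2.081
v -1.02 -2.134 2.999
v -0.744 -2.565 1.843
v -0.723 -1.84 2.761
f 2 1 4
f 2 4 3
f 4 1 5
f 4 5 3
f 5 1 6
f 5 6 3
f 6 1 7
f 6 7 3
f 7 1 8
f 7 8 3
f 8 1 9
f 8 9 3
f 9 1 10
f 9 10 3
f 10 1 11
f 10 11 3
f 11 1 12
f 11 12 3
f 12 1 2
f 12 2 3
f 14 13 17
f 14 17 15
f 15 17 18
f 15 18 16
f 17 13 19
f 17 19 18
f 18 19 20
f 18 20 16
f 19 13 21
f 19 21 20
f 20 21 22
f 20 22 16
f 21 13 23
f 21 23 22
f 22 23 24
f 22 24 16
f 23 13 25
f 23 25 24
f 24 25 26
f 24 26 16
f 25 13 27
f 25 27 26
f 26 27 28
f 26 28 16
f 27 13 29
f 27 29 28
f 28 29 30
f 28 30 16
f 29 13 31
f 29 31 30
f 30 31 32
f 30 32 16
f 31 13 33
f 31 33 32
f 32 33 34
f 32 34 16
f 33 13 35
f 33 35 34
f 34 35 36
f 34 36 16
f 35 13 14
f 35 14 36
f 36 14 15
f 36 15 16
f 38 37 41
f 38 41 39
f 39 41 42
f 39 42 40
f 41 37 43
f 41 43 42
f 42 43 44
f 42 44 40
f 43 37 45
f 43 45 44
f 44 45 46
f 44 46 40
f 45 37 47
f 45 47 46
f 46 47 48
f 46 48 40
f 47 37 49
f 47 49 48
f 48 49 50
f 48 50 40
f 49 37 51
f 49 51 50
f 50 51 52
f 50 52 40
f 51 37 53
f 51 53 52
f 52 53 54
f 52 54 40
f 53 37 55
f 53 55 54
f 54 55 56
f 54 56 40
f 55 37 57
f 55 57 56
f 56 57 58
f 56 58 40
f 57 37 59
f 57 59 58
f 58 59 60
f 58 60 40
f 59 37 61
f 59 61 60
f 60 61 62
f 60 62 40
f 61 37 63
f 61 63 62
f 62 63 64
f 62 64 40
f 63 37 65
f 63 65 64
f 64 65 66
f 64 66 40
f 65 37 38
f 65 38 66
f 66 38 39
f 66 39 40



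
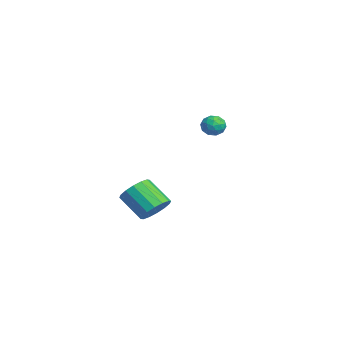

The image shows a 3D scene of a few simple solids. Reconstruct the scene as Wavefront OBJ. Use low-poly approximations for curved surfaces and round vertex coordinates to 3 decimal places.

v -3.466 0.557 -0.502
v -2.973 0.956 -0.603
v -2.827 -0.116 -0.037
v -2.334 0.283 -0.138
v -2.794 0.441 0.28
v -3.189 0.856 -0.007
v -2.611 -0.016 -0.633
v -3.006 0.399 -0.92
v -2.445 0.601 -0.683
v -2.558 0.884 -0.119
v -3.242 -0.044 -0.521
v -3.355 0.239 0.043
v -3.275 0.815 -0.593
v -2.525 0.025 -0.047
v -2.795 0.117 0.199
v -2.505 0.351 0.14
v -3.403 0.757 -0.243
v -3.113 0.991 -0.302
v -3.008 0.689 0.217
v -2.687 -0.151 -0.338
v -2.397 0.083 -0.397
v -3.295 0.489 -0.78
v -3.005 0.723 -0.839
v -2.792 0.151 -0.857
v -2.675 0.841 -0.7
v -2.3 0.446 -0.426
v -2.462 0.27 -0.718
v -2.694 0.514 -0.887
v -2.742 1.007 -0.368
v -2.367 0.612 -0.095
v -2.637 0.705 0.151
v -2.869 0.949 -0.018
v -2.432 0.799 -0.415
v -3.433 0.228 -0.545
v -3.058 -0.167 -0.272
v -2.931 -0.109 -0.622
v -3.163 0.135 -0.791
v -3.5 0.394 -0.214
v -3.125 -0.001 0.06
v -3.106 0.326 0.247
v -3.338 0.57 0.078
v -3.368 0.041 -0.225
v 3.346 -3.323 -2.965
v 3.985 -3.805 -2.789
v 3.113 -4.6 -1.8
v 2.474 -4.117 -1.975
v 4.009 -3.486 -2.511
v 3.137 -4.28 -1.521
v 3.856 -3.122 -2.354
v 2.983 -3.917 -1.365
v 3.566 -2.813 -2.361
v 2.693 -3.607 -1.372
v 3.217 -2.639 -2.53
v 2.344 -3.434 -1.541
v 2.903 -2.649 -2.815
v 2.03 -3.444 -1.826
v 2.707 -2.84 -3.14
v 1.835 -3.635 -2.151
v 2.683 -3.16 -3.419
v 1.811 -3.954 -2.429
v 2.837 -3.523 -3.575
v 1.964 -4.318 -2.586
v 3.127 -3.833 -3.568
v 2.254 -4.627 -2.579
v 3.476 -4.006 -3.399
v 2.603 -4.801 -2.41
v 3.79 -3.996 -3.114
v 2.917 -4.791 -2.125
f 1 38 17
f 38 12 41
f 17 41 6
f 38 41 17
f 1 17 13
f 17 6 18
f 13 18 2
f 17 18 13
f 1 13 22
f 13 2 23
f 22 23 8
f 13 23 22
f 1 22 34
f 22 8 37
f 34 37 11
f 22 37 34
f 1 34 38
f 34 11 42
f 38 42 12
f 34 42 38
f 2 18 29
f 18 6 32
f 29 32 10
f 18 32 29
f 6 41 19
f 41 12 40
f 19 40 5
f 41 40 19
f 12 42 39
f 42 11 35
f 39 35 3
f 42 35 39
f 11 37 36
f 37 8 24
f 36 24 7
f 37 24 36
f 8 23 28
f 23 2 25
f 28 25 9
f 23 25 28
f 4 30 16
f 30 10 31
f 16 31 5
f 30 31 16
f 4 16 14
f 16 5 15
f 14 15 3
f 16 15 14
f 4 14 21
f 14 3 20
f 21 20 7
f 14 20 21
f 4 21 26
f 21 7 27
f 26 27 9
f 21 27 26
f 4 26 30
f 26 9 33
f 30 33 10
f 26 33 30
f 5 31 19
f 31 10 32
f 19 32 6
f 31 32 19
f 3 15 39
f 15 5 40
f 39 40 12
f 15 40 39
f 7 20 36
f 20 3 35
f 36 35 11
f 20 35 36
f 9 27 28
f 27 7 24
f 28 24 8
f 27 24 28
f 10 33 29
f 33 9 25
f 29 25 2
f 33 25 29
f 44 43 47
f 44 47 45
f 45 47 48
f 45 48 46
f 47 43 49
f 47 49 48
f 48 49 50
f 48 50 46
f 49 43 51
f 49 51 50
f 50 51 52
f 50 52 46
f 51 43 53
f 51 53 52
f 52 53 54
f 52 54 46
f 53 43 55
f 53 55 54
f 54 55 56
f 54 56 46
f 55 43 57
f 55 57 56
f 56 57 58
f 56 58 46
f 57 43 59
f 57 59 58
f 58 59 60
f 58 60 46
f 59 43 61
f 59 61 60
f 60 61 62
f 60 62 46
f 61 43 63
f 61 63 62
f 62 63 64
f 62 64 46
f 63 43 65
f 63 65 64
f 64 65 66
f 64 66 46
f 65 43 67
f 65 67 66
f 66 67 68
f 66 68 46
f 67 43 44
f 67 44 68
f 68 44 45
f 68 45 46



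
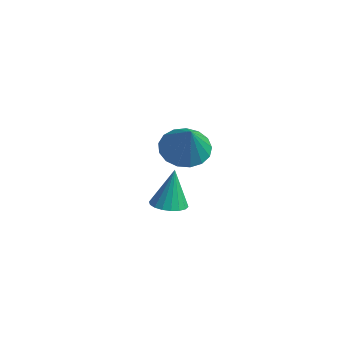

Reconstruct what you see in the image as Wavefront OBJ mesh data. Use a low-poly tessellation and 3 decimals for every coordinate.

v -0.162 0.101 -2.528
v 0.545 -0.222 -2.462
v -0.198 0.399 -0.692
v 0.618 0.113 -2.515
v 0.536 0.446 -2.57
v 0.317 0.71 -2.617
v 0.002 0.854 -2.647
v -0.345 0.849 -2.653
v -0.656 0.696 -2.634
v -0.869 0.424 -2.594
v -0.942 0.089 -2.541
v -0.86 -0.244 -2.486
v -0.641 -0.508 -2.438
v -0.326 -0.652 -2.409
v 0.021 -0.647 -2.403
v 0.332 -0.493 -2.422
v 2.851 -0.99 2.29
v 3.537 -0.342 1.957
v 3.909 -1.39 3.69
v 3.258 -0.077 2.243
v 2.887 -0.022 2.54
v 2.507 -0.188 2.779
v 2.206 -0.538 2.907
v 2.053 -0.991 2.892
v 2.083 -1.444 2.74
v 2.288 -1.793 2.485
v 2.623 -1.958 2.185
v 3.01 -1.901 1.909
v 3.36 -1.635 1.72
v 3.594 -1.221 1.662
v 3.658 -0.755 1.748
f 2 1 4
f 2 4 3
f 4 1 5
f 4 5 3
f 5 1 6
f 5 6 3
f 6 1 7
f 6 7 3
f 7 1 8
f 7 8 3
f 8 1 9
f 8 9 3
f 9 1 10
f 9 10 3
f 10 1 11
f 10 11 3
f 11 1 12
f 11 12 3
f 12 1 13
f 12 13 3
f 13 1 14
f 13 14 3
f 14 1 15
f 14 15 3
f 15 1 16
f 15 16 3
f 16 1 2
f 16 2 3
f 18 17 20
f 18 20 19
f 20 17 21
f 20 21 19
f 21 17 22
f 21 22 19
f 22 17 23
f 22 23 19
f 23 17 24
f 23 24 19
f 24 17 25
f 24 25 19
f 25 17 26
f 25 26 19
f 26 17 27
f 26 27 19
f 27 17 28
f 27 28 19
f 28 17 29
f 28 29 19
f 29 17 30
f 29 30 19
f 30 17 31
f 30 31 19
f 31 17 18
f 31 18 19



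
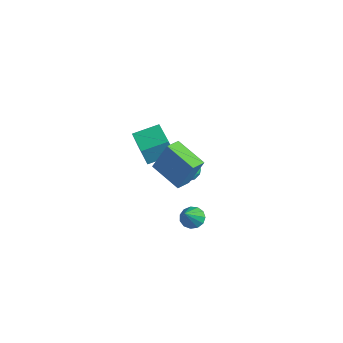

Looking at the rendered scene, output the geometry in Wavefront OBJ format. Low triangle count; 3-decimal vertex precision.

v -2.6 4.239 -2.635
v -1.833 4.123 -2.235
v -2.867 2.857 -2.525
v -2.1 2.741 -2.125
v -2.742 3.173 -1.721
v -2.577 4.027 -1.789
v -2.123 2.953 -2.971
v -1.958 3.807 -3.039
v -1.538 3.328 -2.443
v -1.921 3.463 -1.67
v -2.779 3.517 -3.09
v -3.162 3.652 -2.317
v -2.193 4.302 -2.445
v -2.507 2.678 -2.315
v -2.885 2.932 -2.078
v -2.434 2.863 -1.843
v -2.63 4.246 -2.183
v -2.179 4.177 -1.947
v -2.714 3.619 -1.645
v -2.521 2.803 -2.813
v -2.07 2.734 -2.577
v -2.266 4.117 -2.917
v -1.815 4.048 -2.682
v -1.986 3.361 -3.115
v -1.569 3.766 -2.332
v -1.726 2.954 -2.267
v -1.74 3.079 -2.764
v -1.643 3.581 -2.804
v -1.794 3.846 -1.878
v -1.951 3.034 -1.813
v -2.328 3.288 -1.575
v -2.231 3.79 -1.615
v -1.621 3.379 -2
v -2.749 3.946 -2.947
v -2.906 3.134 -2.882
v -2.469 3.19 -3.145
v -2.372 3.692 -3.185
v -2.974 4.026 -2.493
v -3.131 3.214 -2.428
v -3.057 3.399 -1.956
v -2.96 3.901 -1.996
v -3.079 3.601 -2.76
v 1.604 -1.355 3.063
v 2.207 -0.78 4.947
v 1.311 -0.448 2.88
v 1.914 0.126 4.764
v 3.446 -0.906 2.336
v 4.049 -0.332 4.22
v 3.153 0 2.153
v 3.756 0.575 4.037
v -2.566 0.339 1.017
v -2.592 -0.044 2.311
v -2.121 1.86 1.475
v -2.146 1.477 2.769
v -0.834 -0.137 0.911
v -0.859 -0.52 2.205
v -0.388 1.384 1.369
v -0.414 1.001 2.663
v -4.226 3.348 -2.155
v -3.62 3.335 -2.484
v -3.734 3.792 -1.265
v -3.713 3.578 -2.554
v -3.884 3.786 -2.563
v -4.107 3.927 -2.51
v -4.349 3.98 -2.403
v -4.571 3.936 -2.258
v -4.741 3.803 -2.097
v -4.833 3.601 -1.945
v -4.832 3.36 -1.825
v -4.739 3.117 -1.755
v -4.568 2.909 -1.746
v -4.345 2.768 -1.799
v -4.104 2.716 -1.907
v -3.881 2.759 -2.052
v -3.711 2.892 -2.212
v -3.62 3.094 -2.364
v 0.476 2.016 -3.976
v 1.125 1.956 -4.365
v 1.304 0.924 -2.424
v 1.158 2.313 -4.131
v 0.973 2.576 -3.848
v 0.631 2.661 -3.605
v 0.239 2.541 -3.48
v -0.078 2.254 -3.512
v -0.219 1.892 -3.692
v -0.139 1.569 -3.961
v 0.135 1.388 -4.236
v 0.518 1.406 -4.427
v 0.887 1.618 -4.476
f 1 38 17
f 38 12 41
f 17 41 6
f 38 41 17
f 1 17 13
f 17 6 18
f 13 18 2
f 17 18 13
f 1 13 22
f 13 2 23
f 22 23 8
f 13 23 22
f 1 22 34
f 22 8 37
f 34 37 11
f 22 37 34
f 1 34 38
f 34 11 42
f 38 42 12
f 34 42 38
f 2 18 29
f 18 6 32
f 29 32 10
f 18 32 29
f 6 41 19
f 41 12 40
f 19 40 5
f 41 40 19
f 12 42 39
f 42 11 35
f 39 35 3
f 42 35 39
f 11 37 36
f 37 8 24
f 36 24 7
f 37 24 36
f 8 23 28
f 23 2 25
f 28 25 9
f 23 25 28
f 4 30 16
f 30 10 31
f 16 31 5
f 30 31 16
f 4 16 14
f 16 5 15
f 14 15 3
f 16 15 14
f 4 14 21
f 14 3 20
f 21 20 7
f 14 20 21
f 4 21 26
f 21 7 27
f 26 27 9
f 21 27 26
f 4 26 30
f 26 9 33
f 30 33 10
f 26 33 30
f 5 31 19
f 31 10 32
f 19 32 6
f 31 32 19
f 3 15 39
f 15 5 40
f 39 40 12
f 15 40 39
f 7 20 36
f 20 3 35
f 36 35 11
f 20 35 36
f 9 27 28
f 27 7 24
f 28 24 8
f 27 24 28
f 10 33 29
f 33 9 25
f 29 25 2
f 33 25 29
f 44 46 43
f 47 44 43
f 43 46 45
f 45 47 43
f 44 50 46
f 48 44 47
f 48 50 44
f 46 50 45
f 49 47 45
f 45 50 49
f 49 48 47
f 50 48 49
f 52 54 51
f 55 52 51
f 51 54 53
f 53 55 51
f 52 58 54
f 56 52 55
f 56 58 52
f 54 58 53
f 57 55 53
f 53 58 57
f 57 56 55
f 58 56 57
f 60 59 62
f 60 62 61
f 62 59 63
f 62 63 61
f 63 59 64
f 63 64 61
f 64 59 65
f 64 65 61
f 65 59 66
f 65 66 61
f 66 59 67
f 66 67 61
f 67 59 68
f 67 68 61
f 68 59 69
f 68 69 61
f 69 59 70
f 69 70 61
f 70 59 71
f 70 71 61
f 71 59 72
f 71 72 61
f 72 59 73
f 72 73 61
f 73 59 74
f 73 74 61
f 74 59 75
f 74 75 61
f 75 59 76
f 75 76 61
f 76 59 60
f 76 60 61
f 78 77 80
f 78 80 79
f 80 77 81
f 80 81 79
f 81 77 82
f 81 82 79
f 82 77 83
f 82 83 79
f 83 77 84
f 83 84 79
f 84 77 85
f 84 85 79
f 85 77 86
f 85 86 79
f 86 77 87
f 86 87 79
f 87 77 88
f 87 88 79
f 88 77 89
f 88 89 79
f 89 77 78
f 89 78 79



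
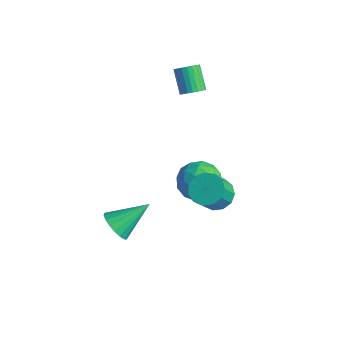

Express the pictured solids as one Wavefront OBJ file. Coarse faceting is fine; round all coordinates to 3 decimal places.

v 0.358 1.454 -2.803
v 1.368 1.085 -3.257
v -0.488 -0.125 -3.403
v 0.522 -0.494 -3.857
v 0.391 -0.432 -2.699
v 0.913 0.544 -2.328
v -0.033 0.416 -4.332
v 0.489 1.392 -3.961
v 1.126 0.444 -4.202
v 1.388 -0.08 -3.192
v -0.508 1.04 -3.468
v -0.246 0.516 -2.458
v 0.937 1.408 -2.977
v -0.057 -0.448 -3.683
v -0.134 -0.411 -3.002
v 0.459 -0.628 -3.269
v 0.67 1.09 -2.431
v 1.263 0.873 -2.698
v 0.689 -0.018 -2.37
v -0.383 0.087 -3.962
v 0.21 -0.13 -4.229
v 0.421 1.588 -3.391
v 1.014 1.371 -3.658
v 0.191 0.978 -4.29
v 1.389 0.814 -3.799
v 0.892 -0.114 -4.152
v 0.565 0.421 -4.431
v 0.873 0.994 -4.213
v 1.543 0.506 -3.206
v 1.046 -0.422 -3.559
v 0.968 -0.385 -2.878
v 1.275 0.188 -2.66
v 1.401 0.129 -3.761
v -0.166 1.382 -3.101
v -0.663 0.454 -3.454
v -0.395 0.772 -4
v -0.088 1.345 -3.782
v -0.012 1.074 -2.508
v -0.509 0.146 -2.861
v 0.007 -0.034 -2.447
v 0.315 0.539 -2.229
v -0.521 0.831 -2.899
v 0.335 -4.493 -3.433
v 1.173 -4.657 -3.603
v 0.865 -2.887 -2.367
v 1.068 -4.428 -3.897
v 0.819 -4.211 -4.099
v 0.474 -4.051 -4.169
v 0.101 -3.978 -4.094
v -0.225 -4.007 -3.888
v -0.441 -4.133 -3.591
v -0.502 -4.33 -3.264
v -0.398 -4.559 -2.97
v -0.149 -4.776 -2.768
v 0.196 -4.936 -2.697
v 0.569 -5.009 -2.773
v 0.895 -4.98 -2.979
v 1.111 -4.854 -3.275
v -1.491 1.72 1.396
v -1.147 1.433 1.838
v -2.084 1.833 2.827
v -2.429 2.12 2.384
v -1.049 1.658 1.84
v -1.986 2.058 2.829
v -1.018 1.893 1.774
v -1.956 2.293 2.763
v -1.06 2.102 1.651
v -1.997 2.502 2.639
v -1.167 2.252 1.488
v -2.104 2.652 2.477
v -1.323 2.321 1.312
v -2.261 2.721 2.301
v -1.505 2.299 1.148
v -2.443 2.699 2.137
v -1.685 2.189 1.022
v -2.623 2.589 2.011
v -1.836 2.007 0.953
v -2.773 2.407 1.942
v -1.934 1.782 0.951
v -2.871 2.182 1.94
v -1.964 1.547 1.017
v -2.902 1.947 2.006
v -1.923 1.338 1.141
v -2.86 1.738 2.129
v -1.816 1.188 1.303
v -2.753 1.588 2.292
v -1.659 1.119 1.479
v -2.597 1.519 2.468
v -1.477 1.141 1.643
v -2.415 1.541 2.632
v -1.297 1.251 1.769
v -2.235 1.651 2.758
v 3.143 -0.819 -1.065
v 3.996 -0.663 -1.143
v 4.269 -1.525 0.128
v 3.417 -1.681 0.205
v 3.815 -0.305 -0.861
v 4.088 -1.167 0.41
v 3.421 -0.11 -0.644
v 3.694 -0.972 0.627
v 2.939 -0.14 -0.561
v 3.212 -1.003 0.71
v 2.521 -0.386 -0.638
v 2.795 -1.248 0.633
v 2.302 -0.769 -0.851
v 2.575 -1.631 0.42
v 2.349 -1.168 -1.132
v 2.622 -2.03 0.139
v 2.649 -1.456 -1.392
v 2.922 -2.318 -0.121
v 3.106 -1.542 -1.548
v 3.379 -2.404 -0.277
v 3.574 -1.398 -1.551
v 3.847 -2.26 -0.28
v 3.906 -1.07 -1.4
v 4.179 -1.933 -0.129
f 1 38 17
f 38 12 41
f 17 41 6
f 38 41 17
f 1 17 13
f 17 6 18
f 13 18 2
f 17 18 13
f 1 13 22
f 13 2 23
f 22 23 8
f 13 23 22
f 1 22 34
f 22 8 37
f 34 37 11
f 22 37 34
f 1 34 38
f 34 11 42
f 38 42 12
f 34 42 38
f 2 18 29
f 18 6 32
f 29 32 10
f 18 32 29
f 6 41 19
f 41 12 40
f 19 40 5
f 41 40 19
f 12 42 39
f 42 11 35
f 39 35 3
f 42 35 39
f 11 37 36
f 37 8 24
f 36 24 7
f 37 24 36
f 8 23 28
f 23 2 25
f 28 25 9
f 23 25 28
f 4 30 16
f 30 10 31
f 16 31 5
f 30 31 16
f 4 16 14
f 16 5 15
f 14 15 3
f 16 15 14
f 4 14 21
f 14 3 20
f 21 20 7
f 14 20 21
f 4 21 26
f 21 7 27
f 26 27 9
f 21 27 26
f 4 26 30
f 26 9 33
f 30 33 10
f 26 33 30
f 5 31 19
f 31 10 32
f 19 32 6
f 31 32 19
f 3 15 39
f 15 5 40
f 39 40 12
f 15 40 39
f 7 20 36
f 20 3 35
f 36 35 11
f 20 35 36
f 9 27 28
f 27 7 24
f 28 24 8
f 27 24 28
f 10 33 29
f 33 9 25
f 29 25 2
f 33 25 29
f 44 43 46
f 44 46 45
f 46 43 47
f 46 47 45
f 47 43 48
f 47 48 45
f 48 43 49
f 48 49 45
f 49 43 50
f 49 50 45
f 50 43 51
f 50 51 45
f 51 43 52
f 51 52 45
f 52 43 53
f 52 53 45
f 53 43 54
f 53 54 45
f 54 43 55
f 54 55 45
f 55 43 56
f 55 56 45
f 56 43 57
f 56 57 45
f 57 43 58
f 57 58 45
f 58 43 44
f 58 44 45
f 60 59 63
f 60 63 61
f 61 63 64
f 61 64 62
f 63 59 65
f 63 65 64
f 64 65 66
f 64 66 62
f 65 59 67
f 65 67 66
f 66 67 68
f 66 68 62
f 67 59 69
f 67 69 68
f 68 69 70
f 68 70 62
f 69 59 71
f 69 71 70
f 70 71 72
f 70 72 62
f 71 59 73
f 71 73 72
f 72 73 74
f 72 74 62
f 73 59 75
f 73 75 74
f 74 75 76
f 74 76 62
f 75 59 77
f 75 77 76
f 76 77 78
f 76 78 62
f 77 59 79
f 77 79 78
f 78 79 80
f 78 80 62
f 79 59 81
f 79 81 80
f 80 81 82
f 80 82 62
f 81 59 83
f 81 83 82
f 82 83 84
f 82 84 62
f 83 59 85
f 83 85 84
f 84 85 86
f 84 86 62
f 85 59 87
f 85 87 86
f 86 87 88
f 86 88 62
f 87 59 89
f 87 89 88
f 88 89 90
f 88 90 62
f 89 59 91
f 89 91 90
f 90 91 92
f 90 92 62
f 91 59 60
f 91 60 92
f 92 60 61
f 92 61 62
f 94 93 97
f 94 97 95
f 95 97 98
f 95 98 96
f 97 93 99
f 97 99 98
f 98 99 100
f 98 100 96
f 99 93 101
f 99 101 100
f 100 101 102
f 100 102 96
f 101 93 103
f 101 103 102
f 102 103 104
f 102 104 96
f 103 93 105
f 103 105 104
f 104 105 106
f 104 106 96
f 105 93 107
f 105 107 106
f 106 107 108
f 106 108 96
f 107 93 109
f 107 109 108
f 108 109 110
f 108 110 96
f 109 93 111
f 109 111 110
f 110 111 112
f 110 112 96
f 111 93 113
f 111 113 112
f 112 113 114
f 112 114 96
f 113 93 115
f 113 115 114
f 114 115 116
f 114 116 96
f 115 93 94
f 115 94 116
f 116 94 95
f 116 95 96



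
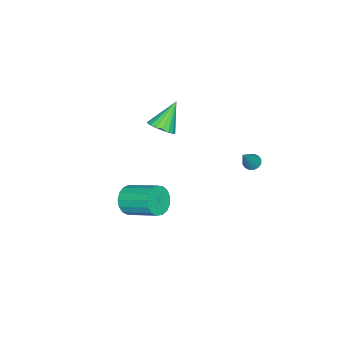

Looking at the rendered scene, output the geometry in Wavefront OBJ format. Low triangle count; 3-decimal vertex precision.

v -4.208 1.696 -1.739
v -3.741 1.767 -2.093
v -2.892 1.724 -0.001
v -3.834 2.05 -2.027
v -4.028 2.239 -1.884
v -4.269 2.281 -1.702
v -4.494 2.168 -1.53
v -4.642 1.927 -1.414
v -4.674 1.625 -1.385
v -4.581 1.342 -1.451
v -4.388 1.153 -1.594
v -4.147 1.11 -1.776
v -3.922 1.224 -1.948
v -3.773 1.464 -2.064
v -2.324 -3.431 0.742
v -1.702 -3.791 1.333
v -3.676 -3.149 2.338
v -1.612 -3.387 1.339
v -1.662 -2.992 1.226
v -1.843 -2.684 1.018
v -2.12 -2.524 0.755
v -2.437 -2.543 0.49
v -2.732 -2.738 0.274
v -2.946 -3.071 0.152
v -3.036 -3.475 0.146
v -2.986 -3.87 0.259
v -2.805 -4.178 0.467
v -2.528 -4.338 0.73
v -2.211 -4.319 0.995
v -1.916 -4.124 1.21
v 3.951 -1.952 -0.251
v 4.649 -1.671 -0.91
v 4.747 0.293 0.032
v 4.049 0.012 0.691
v 4.237 -1.549 -1.121
v 4.335 0.415 -0.178
v 3.759 -1.519 -1.132
v 3.857 0.444 -0.19
v 3.326 -1.589 -0.942
v 3.424 0.374 0
v 3.035 -1.742 -0.593
v 3.133 0.222 0.349
v 2.955 -1.943 -0.167
v 3.053 0.021 0.776
v 3.102 -2.145 0.241
v 3.2 -0.182 1.183
v 3.444 -2.304 0.536
v 3.542 -0.341 1.478
v 3.903 -2.382 0.65
v 4.001 -0.418 1.593
v 4.372 -2.361 0.558
v 4.47 -0.398 1.501
v 4.745 -2.247 0.281
v 4.843 -0.283 1.223
v 4.936 -2.065 -0.118
v 5.034 -0.101 0.824
v 4.901 -1.857 -0.548
v 4.999 0.107 0.394
f 2 1 4
f 2 4 3
f 4 1 5
f 4 5 3
f 5 1 6
f 5 6 3
f 6 1 7
f 6 7 3
f 7 1 8
f 7 8 3
f 8 1 9
f 8 9 3
f 9 1 10
f 9 10 3
f 10 1 11
f 10 11 3
f 11 1 12
f 11 12 3
f 12 1 13
f 12 13 3
f 13 1 14
f 13 14 3
f 14 1 2
f 14 2 3
f 16 15 18
f 16 18 17
f 18 15 19
f 18 19 17
f 19 15 20
f 19 20 17
f 20 15 21
f 20 21 17
f 21 15 22
f 21 22 17
f 22 15 23
f 22 23 17
f 23 15 24
f 23 24 17
f 24 15 25
f 24 25 17
f 25 15 26
f 25 26 17
f 26 15 27
f 26 27 17
f 27 15 28
f 27 28 17
f 28 15 29
f 28 29 17
f 29 15 30
f 29 30 17
f 30 15 16
f 30 16 17
f 32 31 35
f 32 35 33
f 33 35 36
f 33 36 34
f 35 31 37
f 35 37 36
f 36 37 38
f 36 38 34
f 37 31 39
f 37 39 38
f 38 39 40
f 38 40 34
f 39 31 41
f 39 41 40
f 40 41 42
f 40 42 34
f 41 31 43
f 41 43 42
f 42 43 44
f 42 44 34
f 43 31 45
f 43 45 44
f 44 45 46
f 44 46 34
f 45 31 47
f 45 47 46
f 46 47 48
f 46 48 34
f 47 31 49
f 47 49 48
f 48 49 50
f 48 50 34
f 49 31 51
f 49 51 50
f 50 51 52
f 50 52 34
f 51 31 53
f 51 53 52
f 52 53 54
f 52 54 34
f 53 31 55
f 53 55 54
f 54 55 56
f 54 56 34
f 55 31 57
f 55 57 56
f 56 57 58
f 56 58 34
f 57 31 32
f 57 32 58
f 58 32 33
f 58 33 34



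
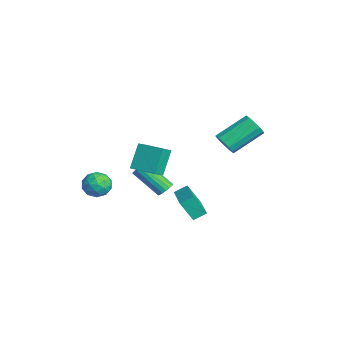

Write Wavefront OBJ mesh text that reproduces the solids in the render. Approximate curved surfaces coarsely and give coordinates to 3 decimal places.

v -3.673 -2.301 -2.348
v -3.198 -2.418 -3.121
v -4.502 -3.482 -2.679
v -4.027 -3.599 -3.452
v -3.628 -3.751 -2.643
v -3.116 -3.021 -2.439
v -4.584 -2.879 -3.361
v -4.072 -2.149 -3.157
v -3.761 -2.775 -3.747
v -3.17 -3.313 -3.304
v -4.53 -2.587 -2.496
v -3.939 -3.125 -2.053
v -3.363 -2.256 -2.705
v -4.337 -3.644 -3.095
v -4.102 -3.734 -2.619
v -3.823 -3.802 -3.074
v -3.315 -2.61 -2.304
v -3.036 -2.679 -2.759
v -3.288 -3.463 -2.478
v -4.664 -3.221 -3.041
v -4.385 -3.29 -3.496
v -3.877 -2.098 -2.726
v -3.598 -2.166 -3.181
v -4.412 -2.437 -3.322
v -3.415 -2.534 -3.528
v -3.902 -3.228 -3.723
v -4.229 -2.805 -3.669
v -3.928 -2.376 -3.549
v -3.068 -2.851 -3.267
v -3.554 -3.545 -3.462
v -3.32 -3.634 -2.986
v -3.019 -3.205 -2.866
v -3.398 -3.061 -3.635
v -4.146 -2.355 -2.338
v -4.632 -3.049 -2.533
v -4.681 -2.695 -2.934
v -4.38 -2.266 -2.814
v -3.798 -2.672 -2.077
v -4.285 -3.366 -2.272
v -3.772 -3.524 -2.251
v -3.471 -3.095 -2.131
v -4.302 -2.839 -2.165
v 0.764 1.063 -2.564
v 0.427 0.408 -1.373
v 0.747 1.801 -2.163
v 0.41 1.147 -0.972
v 2.85 0.853 -2.088
v 2.513 0.199 -0.897
v 2.833 1.592 -1.687
v 2.496 0.937 -0.496
v 1.827 -1.365 3.394
v 2.393 -1.959 3.93
v 2.862 -0.336 3.442
v 3.428 -0.93 3.978
v 2.492 -1.97 2.022
v 3.058 -2.564 2.558
v 3.527 -0.941 2.07
v 4.093 -1.535 2.606
v 0.931 3.035 2.295
v 1.357 3.427 1.802
v 0.995 5.196 2.892
v 0.569 4.805 3.385
v 0.957 3.438 1.65
v 0.594 5.207 2.741
v 0.548 3.321 1.704
v 0.185 5.09 2.794
v 0.261 3.114 1.945
v -0.101 4.883 3.035
v 0.187 2.881 2.297
v -0.176 4.651 3.387
v 0.349 2.698 2.648
v -0.013 4.467 3.739
v 0.696 2.622 2.887
v 0.333 4.391 3.978
v 1.118 2.677 2.938
v 0.755 4.446 4.029
v 1.48 2.846 2.785
v 1.118 4.615 3.876
v 1.668 3.075 2.476
v 1.306 4.844 3.567
v 1.623 3.291 2.109
v 1.26 5.061 3.2
v -0.553 0.186 -1.749
v -0.069 0.104 -1.501
v -0.983 -1.108 -0.122
v -1.467 -1.026 -0.371
v -0.167 0.316 -1.379
v -1.081 -0.896 -0.001
v -0.354 0.498 -1.343
v -1.268 -0.713 0.036
v -0.586 0.609 -1.399
v -1.5 -0.603 -0.021
v -0.81 0.622 -1.536
v -1.724 -0.589 -0.158
v -0.976 0.536 -1.721
v -1.89 -0.675 -0.343
v -1.045 0.37 -1.913
v -1.959 -0.842 -0.535
v -1.001 0.161 -2.068
v -1.915 -1.05 -0.689
v -0.854 -0.042 -2.149
v -1.768 -1.253 -0.771
v -0.639 -0.193 -2.139
v -1.553 -1.404 -0.76
v -0.404 -0.257 -2.039
v -1.318 -1.468 -0.661
v -0.203 -0.22 -1.873
v -1.117 -1.431 -0.495
v -0.082 -0.09 -1.679
v -0.996 -1.301 -0.301
f 1 38 17
f 38 12 41
f 17 41 6
f 38 41 17
f 1 17 13
f 17 6 18
f 13 18 2
f 17 18 13
f 1 13 22
f 13 2 23
f 22 23 8
f 13 23 22
f 1 22 34
f 22 8 37
f 34 37 11
f 22 37 34
f 1 34 38
f 34 11 42
f 38 42 12
f 34 42 38
f 2 18 29
f 18 6 32
f 29 32 10
f 18 32 29
f 6 41 19
f 41 12 40
f 19 40 5
f 41 40 19
f 12 42 39
f 42 11 35
f 39 35 3
f 42 35 39
f 11 37 36
f 37 8 24
f 36 24 7
f 37 24 36
f 8 23 28
f 23 2 25
f 28 25 9
f 23 25 28
f 4 30 16
f 30 10 31
f 16 31 5
f 30 31 16
f 4 16 14
f 16 5 15
f 14 15 3
f 16 15 14
f 4 14 21
f 14 3 20
f 21 20 7
f 14 20 21
f 4 21 26
f 21 7 27
f 26 27 9
f 21 27 26
f 4 26 30
f 26 9 33
f 30 33 10
f 26 33 30
f 5 31 19
f 31 10 32
f 19 32 6
f 31 32 19
f 3 15 39
f 15 5 40
f 39 40 12
f 15 40 39
f 7 20 36
f 20 3 35
f 36 35 11
f 20 35 36
f 9 27 28
f 27 7 24
f 28 24 8
f 27 24 28
f 10 33 29
f 33 9 25
f 29 25 2
f 33 25 29
f 44 46 43
f 47 44 43
f 43 46 45
f 45 47 43
f 44 50 46
f 48 44 47
f 48 50 44
f 46 50 45
f 49 47 45
f 45 50 49
f 49 48 47
f 50 48 49
f 52 54 51
f 55 52 51
f 51 54 53
f 53 55 51
f 52 58 54
f 56 52 55
f 56 58 52
f 54 58 53
f 57 55 53
f 53 58 57
f 57 56 55
f 58 56 57
f 60 59 63
f 60 63 61
f 61 63 64
f 61 64 62
f 63 59 65
f 63 65 64
f 64 65 66
f 64 66 62
f 65 59 67
f 65 67 66
f 66 67 68
f 66 68 62
f 67 59 69
f 67 69 68
f 68 69 70
f 68 70 62
f 69 59 71
f 69 71 70
f 70 71 72
f 70 72 62
f 71 59 73
f 71 73 72
f 72 73 74
f 72 74 62
f 73 59 75
f 73 75 74
f 74 75 76
f 74 76 62
f 75 59 77
f 75 77 76
f 76 77 78
f 76 78 62
f 77 59 79
f 77 79 78
f 78 79 80
f 78 80 62
f 79 59 81
f 79 81 80
f 80 81 82
f 80 82 62
f 81 59 60
f 81 60 82
f 82 60 61
f 82 61 62
f 84 83 87
f 84 87 85
f 85 87 88
f 85 88 86
f 87 83 89
f 87 89 88
f 88 89 90
f 88 90 86
f 89 83 91
f 89 91 90
f 90 91 92
f 90 92 86
f 91 83 93
f 91 93 92
f 92 93 94
f 92 94 86
f 93 83 95
f 93 95 94
f 94 95 96
f 94 96 86
f 95 83 97
f 95 97 96
f 96 97 98
f 96 98 86
f 97 83 99
f 97 99 98
f 98 99 100
f 98 100 86
f 99 83 101
f 99 101 100
f 100 101 102
f 100 102 86
f 101 83 103
f 101 103 102
f 102 103 104
f 102 104 86
f 103 83 105
f 103 105 104
f 104 105 106
f 104 106 86
f 105 83 107
f 105 107 106
f 106 107 108
f 106 108 86
f 107 83 109
f 107 109 108
f 108 109 110
f 108 110 86
f 109 83 84
f 109 84 110
f 110 84 85
f 110 85 86



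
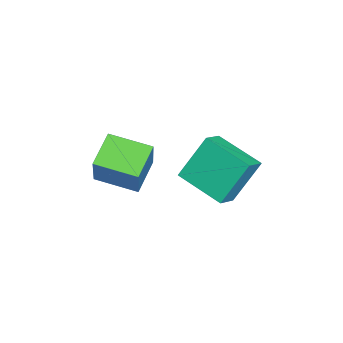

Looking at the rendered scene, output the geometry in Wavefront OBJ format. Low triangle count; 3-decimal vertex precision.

v 0.982 2.608 -0.282
v 0.08 0.783 0.344
v 1.907 2.314 0.193
v 1.004 0.489 0.819
v 1.616 1.671 -2.099
v 0.713 -0.154 -1.473
v 2.54 1.377 -1.624
v 1.638 -0.448 -0.998
v 1.816 -3.677 -1.634
v 0.496 -3.426 -0.821
v 1.923 -1.909 -2.006
v 0.604 -1.658 -1.193
v 2.936 -3.382 0.093
v 1.617 -3.131 0.906
v 3.044 -1.614 -0.279
v 1.724 -1.363 0.534
f 2 4 1
f 5 2 1
f 1 4 3
f 3 5 1
f 2 8 4
f 6 2 5
f 6 8 2
f 4 8 3
f 7 5 3
f 3 8 7
f 7 6 5
f 8 6 7
f 10 12 9
f 13 10 9
f 9 12 11
f 11 13 9
f 10 16 12
f 14 10 13
f 14 16 10
f 12 16 11
f 15 13 11
f 11 16 15
f 15 14 13
f 16 14 15

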